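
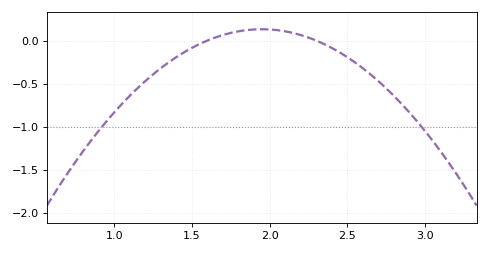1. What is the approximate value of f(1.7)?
0.05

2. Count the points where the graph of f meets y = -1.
2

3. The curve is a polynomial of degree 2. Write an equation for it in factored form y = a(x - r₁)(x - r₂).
y = -1.07(x - 1.6)(x - 2.3)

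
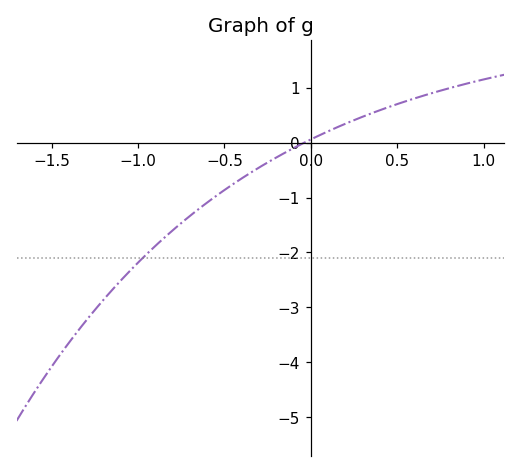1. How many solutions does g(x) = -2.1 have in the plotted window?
1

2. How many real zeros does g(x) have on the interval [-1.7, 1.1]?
1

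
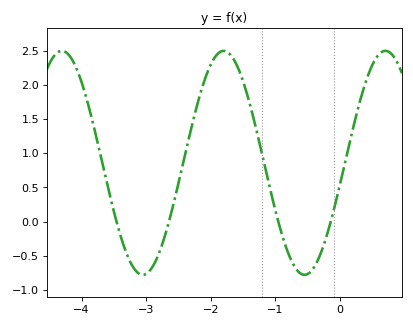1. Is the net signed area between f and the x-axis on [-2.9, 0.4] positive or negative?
positive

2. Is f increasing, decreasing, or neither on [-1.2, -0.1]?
neither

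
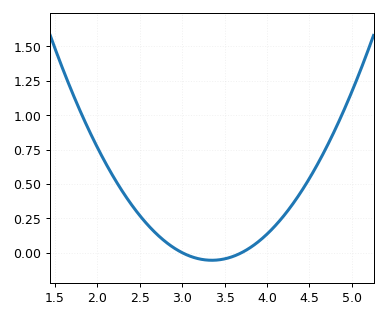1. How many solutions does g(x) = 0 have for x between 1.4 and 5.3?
2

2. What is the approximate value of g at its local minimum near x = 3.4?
-0.055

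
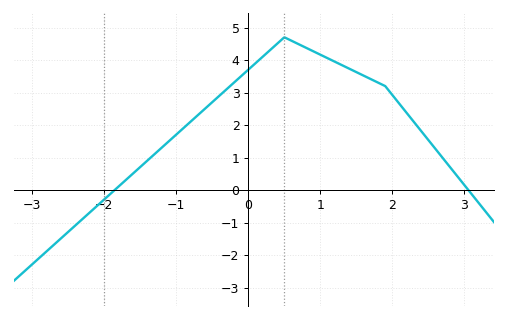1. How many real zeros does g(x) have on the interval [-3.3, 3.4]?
2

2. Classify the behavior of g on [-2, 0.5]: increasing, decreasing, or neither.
increasing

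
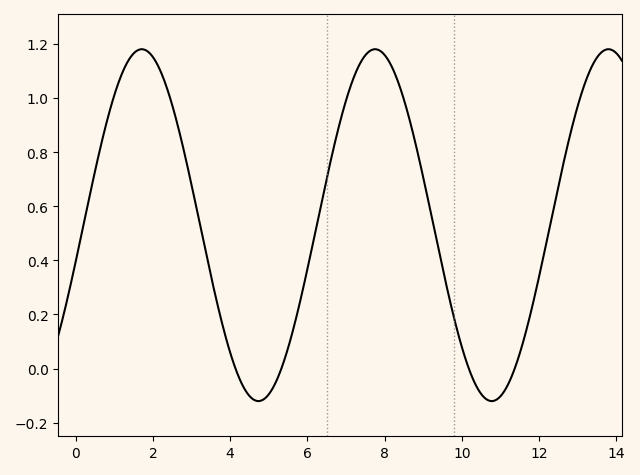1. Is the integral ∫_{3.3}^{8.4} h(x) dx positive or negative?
positive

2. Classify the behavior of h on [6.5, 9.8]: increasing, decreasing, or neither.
neither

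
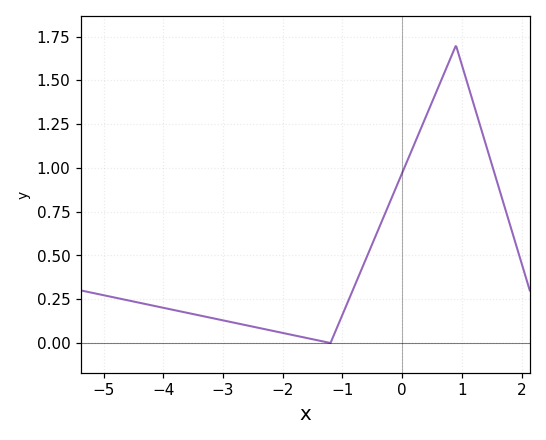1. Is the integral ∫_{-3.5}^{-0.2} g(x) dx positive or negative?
positive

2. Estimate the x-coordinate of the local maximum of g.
1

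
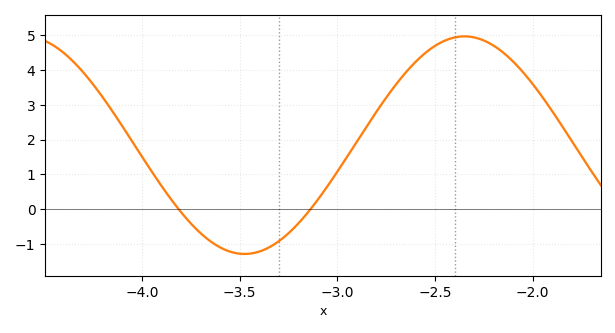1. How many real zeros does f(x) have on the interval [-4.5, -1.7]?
2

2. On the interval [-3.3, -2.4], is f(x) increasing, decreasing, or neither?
increasing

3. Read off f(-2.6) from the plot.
4.23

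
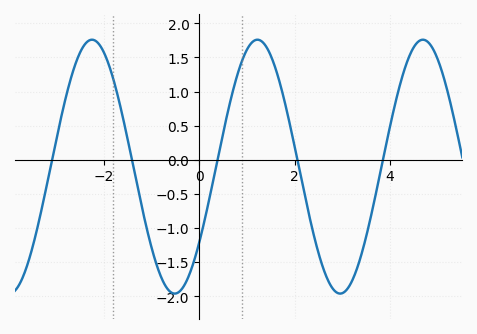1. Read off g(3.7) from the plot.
-0.52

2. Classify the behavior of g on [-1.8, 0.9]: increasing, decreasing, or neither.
neither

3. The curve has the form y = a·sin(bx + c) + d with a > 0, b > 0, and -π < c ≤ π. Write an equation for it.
y = 1.86sin(1.81x - 0.642) - 0.1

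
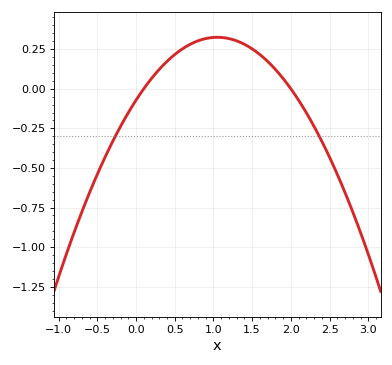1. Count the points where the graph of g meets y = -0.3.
2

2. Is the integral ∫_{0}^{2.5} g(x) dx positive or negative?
positive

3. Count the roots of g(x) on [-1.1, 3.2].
2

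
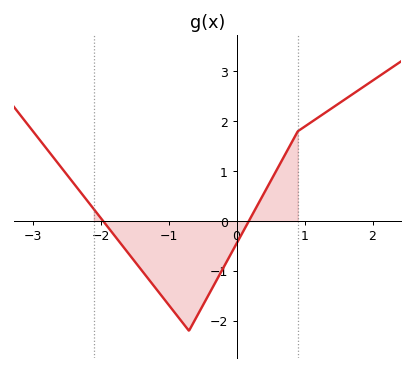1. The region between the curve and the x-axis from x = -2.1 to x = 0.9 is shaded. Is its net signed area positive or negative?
negative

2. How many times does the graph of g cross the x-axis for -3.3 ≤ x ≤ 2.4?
2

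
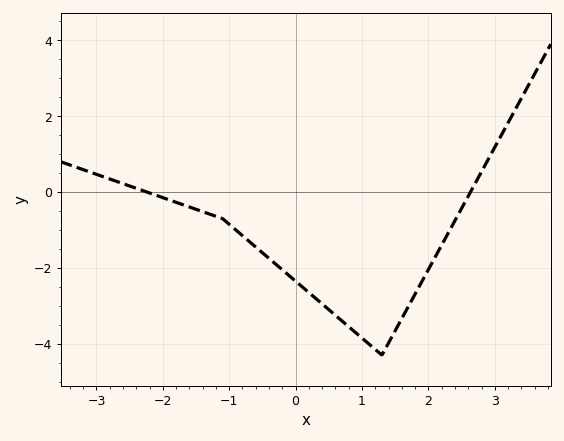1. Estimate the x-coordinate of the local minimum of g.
1.3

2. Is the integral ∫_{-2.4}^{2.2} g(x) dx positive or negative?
negative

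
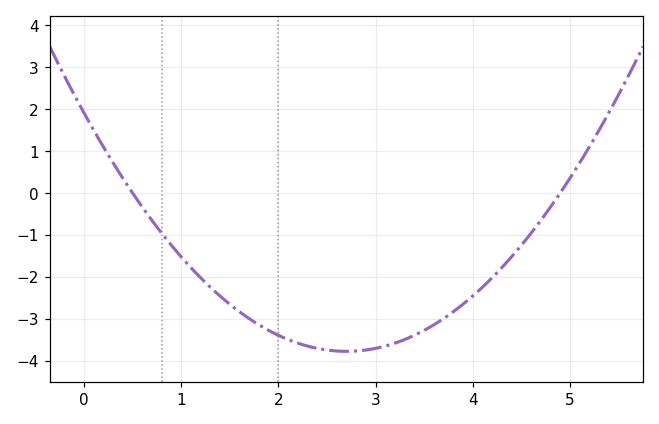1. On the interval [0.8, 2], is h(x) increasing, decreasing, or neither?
decreasing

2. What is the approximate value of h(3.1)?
-3.7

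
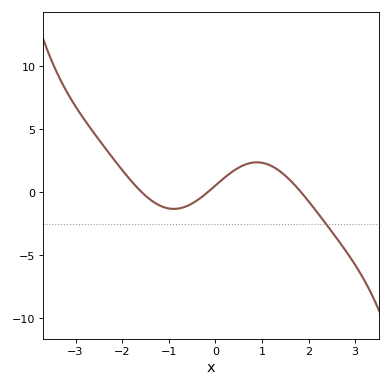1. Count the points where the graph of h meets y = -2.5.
1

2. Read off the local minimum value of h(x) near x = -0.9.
-1.5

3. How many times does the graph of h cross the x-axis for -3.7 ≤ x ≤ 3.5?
3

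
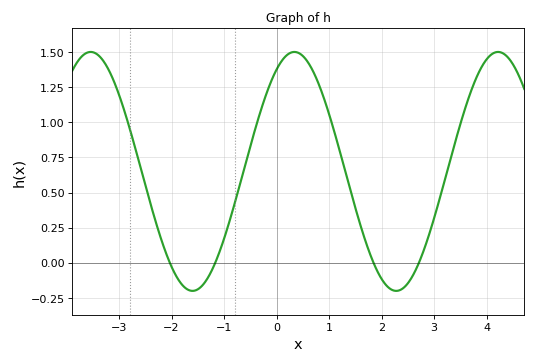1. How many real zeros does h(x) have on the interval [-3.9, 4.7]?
4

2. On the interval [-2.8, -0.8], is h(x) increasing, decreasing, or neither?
neither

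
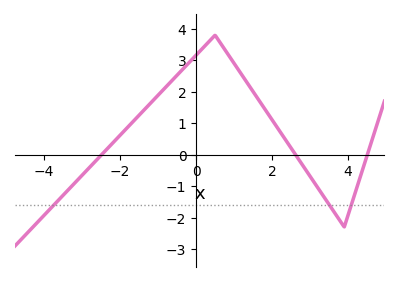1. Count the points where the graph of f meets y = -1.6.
3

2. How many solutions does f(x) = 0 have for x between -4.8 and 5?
3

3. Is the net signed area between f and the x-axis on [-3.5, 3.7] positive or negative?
positive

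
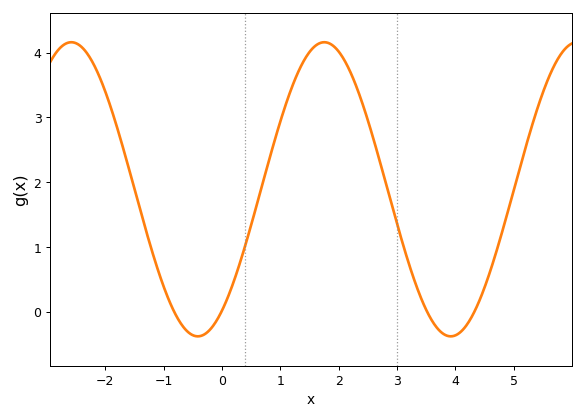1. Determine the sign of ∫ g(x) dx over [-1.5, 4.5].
positive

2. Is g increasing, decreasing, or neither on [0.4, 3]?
neither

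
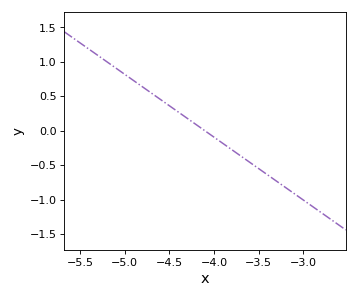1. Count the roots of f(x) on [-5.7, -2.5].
1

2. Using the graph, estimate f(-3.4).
-0.65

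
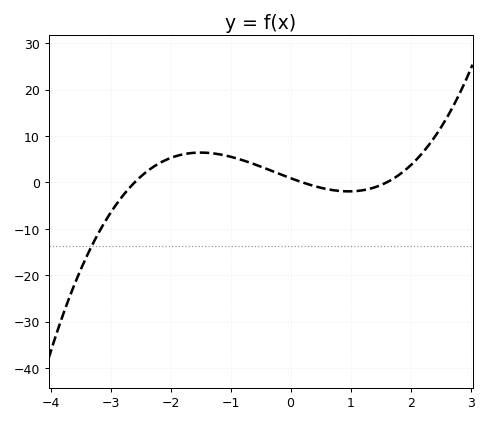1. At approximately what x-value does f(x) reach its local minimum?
0.97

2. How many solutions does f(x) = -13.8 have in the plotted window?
1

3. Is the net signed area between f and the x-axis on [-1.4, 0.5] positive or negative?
positive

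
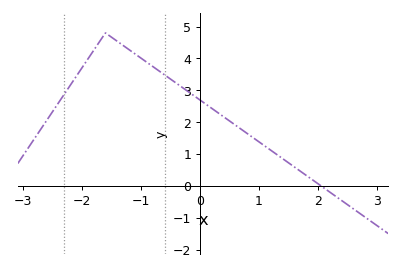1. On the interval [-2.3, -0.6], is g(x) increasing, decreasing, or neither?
neither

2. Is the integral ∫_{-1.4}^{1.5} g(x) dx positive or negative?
positive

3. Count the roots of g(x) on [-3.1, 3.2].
1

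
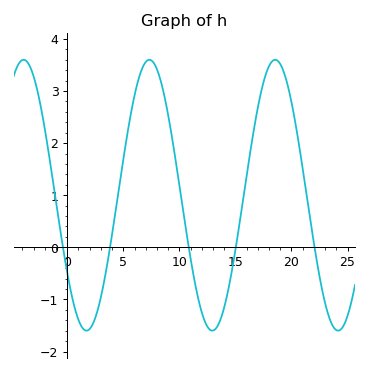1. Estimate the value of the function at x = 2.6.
-1.29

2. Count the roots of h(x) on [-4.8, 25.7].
5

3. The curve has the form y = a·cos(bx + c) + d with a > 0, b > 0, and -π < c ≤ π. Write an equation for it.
y = 2.6cos(0.56x + 2.18) + 1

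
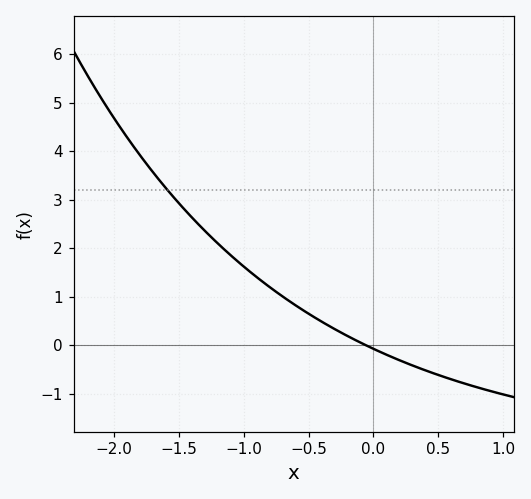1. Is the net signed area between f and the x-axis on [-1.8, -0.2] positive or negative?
positive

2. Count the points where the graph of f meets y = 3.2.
1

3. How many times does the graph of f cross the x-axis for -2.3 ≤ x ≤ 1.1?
1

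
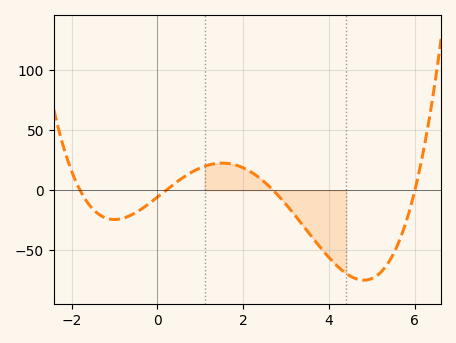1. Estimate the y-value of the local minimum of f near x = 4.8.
-75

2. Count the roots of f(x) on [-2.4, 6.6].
4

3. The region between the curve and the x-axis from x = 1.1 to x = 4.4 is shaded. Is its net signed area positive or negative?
negative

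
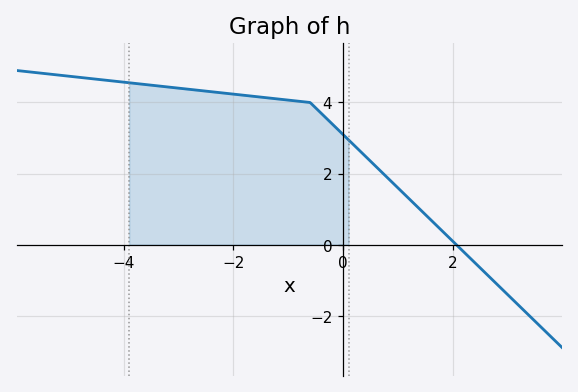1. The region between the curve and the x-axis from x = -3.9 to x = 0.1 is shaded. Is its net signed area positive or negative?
positive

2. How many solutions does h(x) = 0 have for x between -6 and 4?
1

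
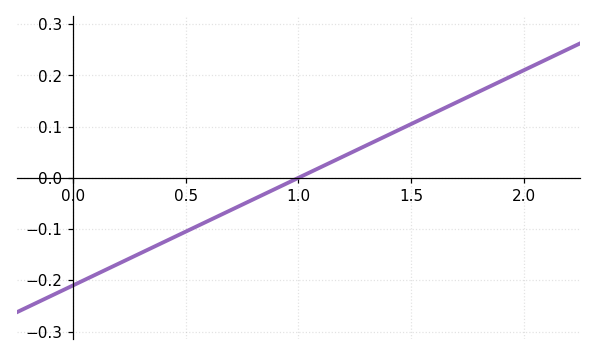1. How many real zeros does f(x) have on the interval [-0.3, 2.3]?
1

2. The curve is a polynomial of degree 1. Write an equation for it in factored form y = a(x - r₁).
y = 0.21(x - 1)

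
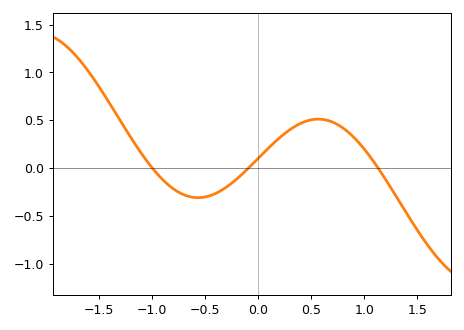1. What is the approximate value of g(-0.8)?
-0.2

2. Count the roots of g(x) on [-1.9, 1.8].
3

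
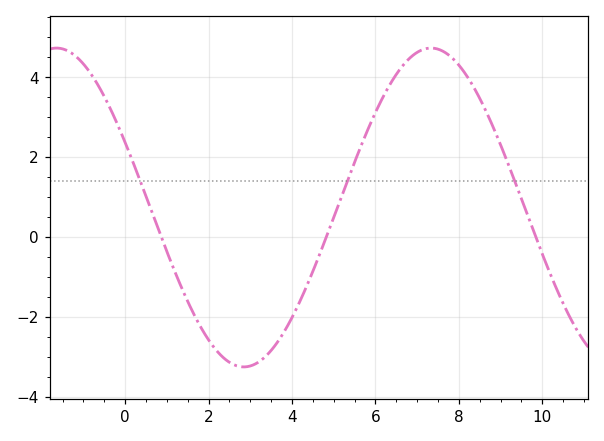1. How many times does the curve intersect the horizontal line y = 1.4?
3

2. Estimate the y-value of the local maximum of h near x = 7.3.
4.73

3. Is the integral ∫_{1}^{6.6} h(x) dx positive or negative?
negative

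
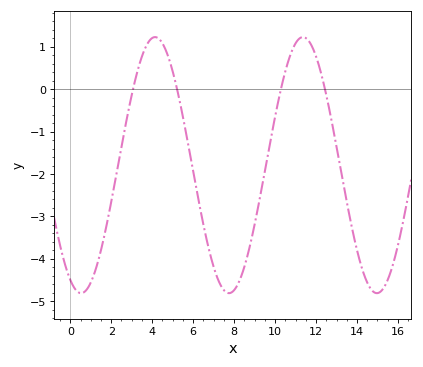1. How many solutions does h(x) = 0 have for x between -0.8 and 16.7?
4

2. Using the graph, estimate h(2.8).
-0.6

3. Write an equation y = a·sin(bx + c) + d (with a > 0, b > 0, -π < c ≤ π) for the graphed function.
y = 3.02sin(0.87x - 2) - 1.79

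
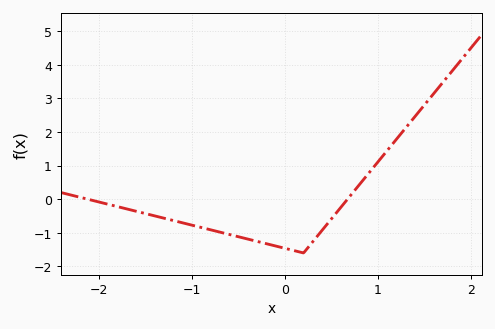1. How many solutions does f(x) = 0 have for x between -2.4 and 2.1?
2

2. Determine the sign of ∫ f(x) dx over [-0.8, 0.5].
negative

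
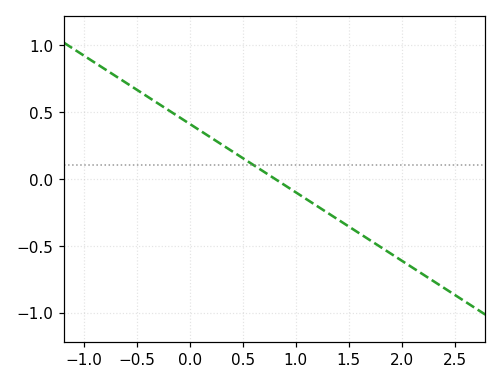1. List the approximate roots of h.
0.8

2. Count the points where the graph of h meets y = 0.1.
1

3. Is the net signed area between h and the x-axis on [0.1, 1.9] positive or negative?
negative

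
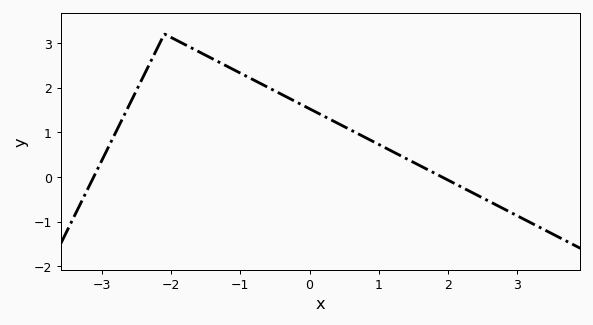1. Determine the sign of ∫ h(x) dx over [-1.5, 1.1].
positive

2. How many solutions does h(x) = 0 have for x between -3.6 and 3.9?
2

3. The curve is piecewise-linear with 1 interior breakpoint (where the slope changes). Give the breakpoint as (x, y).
(-2.1, 3.2)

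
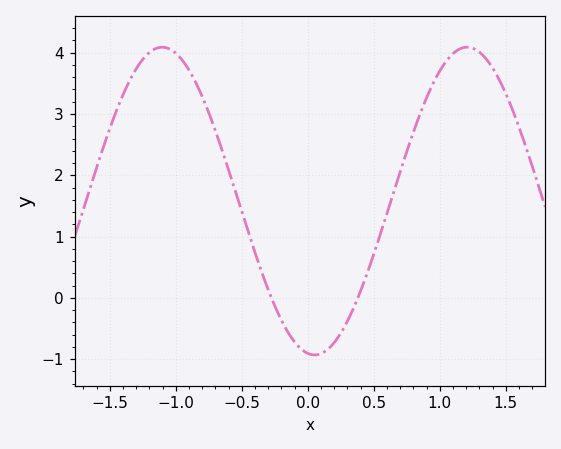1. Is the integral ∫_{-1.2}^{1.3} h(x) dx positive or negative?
positive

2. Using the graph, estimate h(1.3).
4.01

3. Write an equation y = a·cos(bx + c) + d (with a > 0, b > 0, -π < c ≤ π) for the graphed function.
y = 2.51cos(2.72x + 3) + 1.58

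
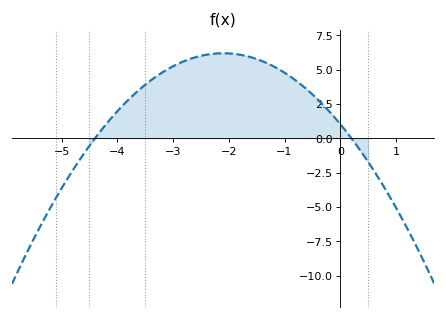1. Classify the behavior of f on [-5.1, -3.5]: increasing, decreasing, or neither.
increasing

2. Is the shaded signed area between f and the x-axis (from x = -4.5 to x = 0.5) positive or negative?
positive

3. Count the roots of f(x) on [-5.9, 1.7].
2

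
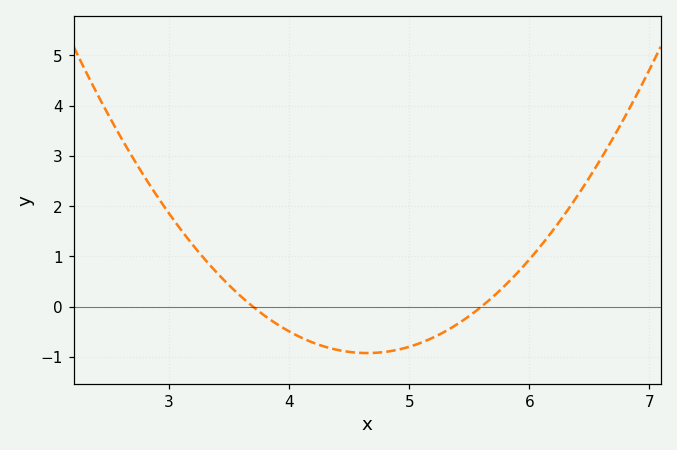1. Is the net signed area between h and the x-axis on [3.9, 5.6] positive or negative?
negative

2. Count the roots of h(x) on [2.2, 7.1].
2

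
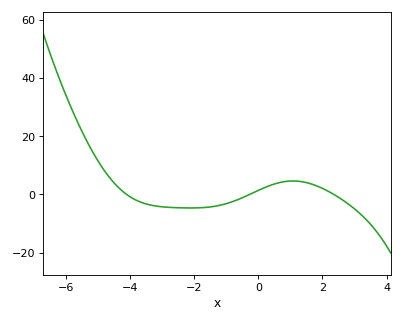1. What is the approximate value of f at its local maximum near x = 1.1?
4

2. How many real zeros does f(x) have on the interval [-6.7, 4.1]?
3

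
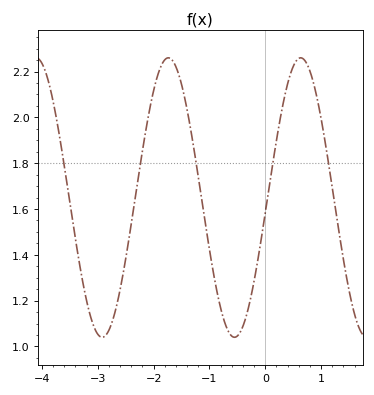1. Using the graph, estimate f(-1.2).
1.74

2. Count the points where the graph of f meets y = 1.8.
5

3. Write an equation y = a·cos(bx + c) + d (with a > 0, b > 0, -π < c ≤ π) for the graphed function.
y = 0.61cos(2.6x - 1.7) + 1.65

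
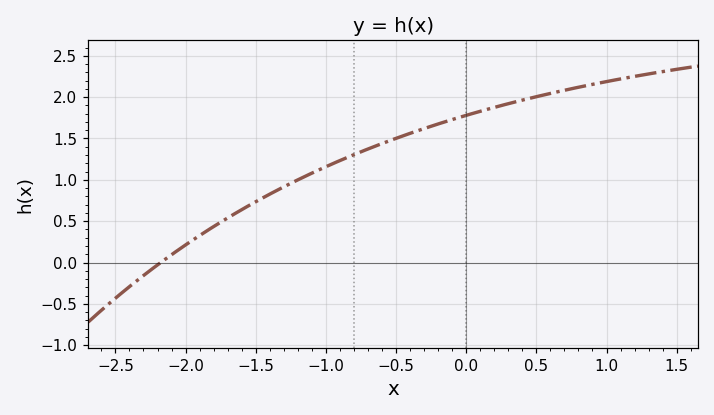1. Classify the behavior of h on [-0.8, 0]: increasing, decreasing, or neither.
increasing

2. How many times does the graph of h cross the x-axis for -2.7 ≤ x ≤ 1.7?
1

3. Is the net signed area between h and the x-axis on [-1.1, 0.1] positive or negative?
positive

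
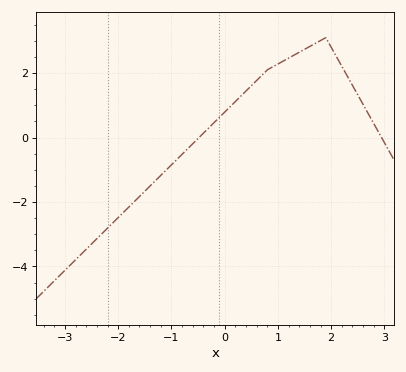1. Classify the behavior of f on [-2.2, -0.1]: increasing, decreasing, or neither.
increasing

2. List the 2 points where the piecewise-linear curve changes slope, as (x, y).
(0.8, 2.1); (1.9, 3.1)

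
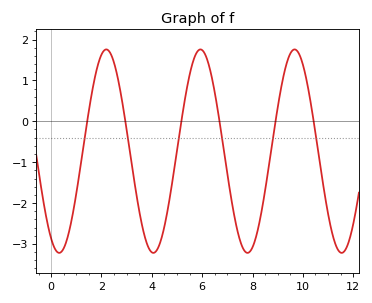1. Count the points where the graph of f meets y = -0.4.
6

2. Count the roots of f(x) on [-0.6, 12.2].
6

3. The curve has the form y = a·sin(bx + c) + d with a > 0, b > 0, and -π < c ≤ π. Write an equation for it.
y = 2.49sin(1.7x - 2.1) - 0.73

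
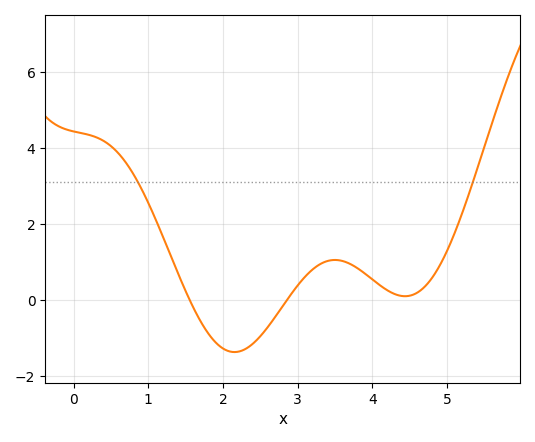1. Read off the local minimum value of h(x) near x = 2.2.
-1.4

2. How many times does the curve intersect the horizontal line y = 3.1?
2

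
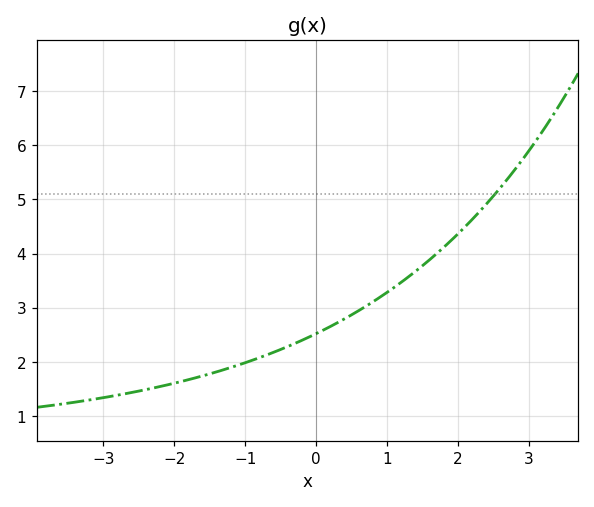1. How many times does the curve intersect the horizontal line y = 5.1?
1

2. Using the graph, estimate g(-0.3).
2.34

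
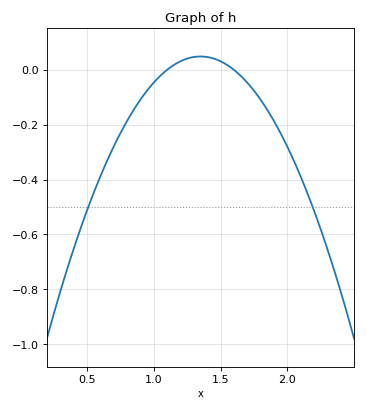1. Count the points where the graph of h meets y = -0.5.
2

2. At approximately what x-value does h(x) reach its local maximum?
1.35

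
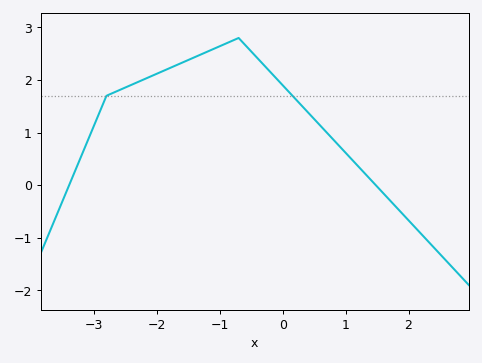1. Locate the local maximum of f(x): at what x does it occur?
-0.702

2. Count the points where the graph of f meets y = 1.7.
2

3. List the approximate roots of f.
-3.39, 1.48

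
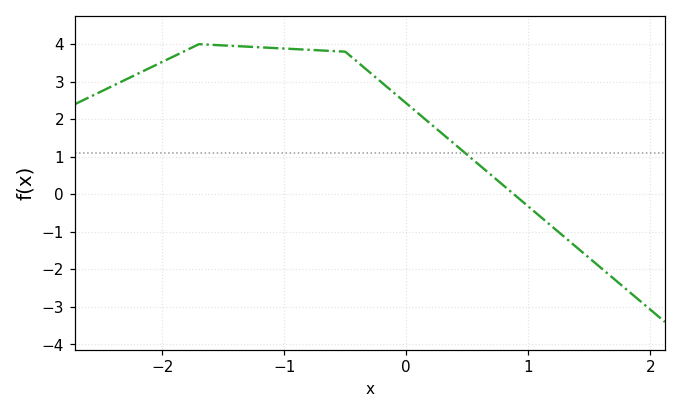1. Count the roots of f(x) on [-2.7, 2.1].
1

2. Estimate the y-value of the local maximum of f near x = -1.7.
4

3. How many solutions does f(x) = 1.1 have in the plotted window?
1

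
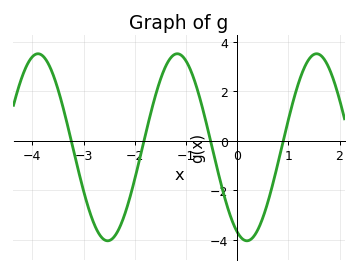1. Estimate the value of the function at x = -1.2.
3.6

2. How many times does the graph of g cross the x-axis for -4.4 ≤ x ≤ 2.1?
4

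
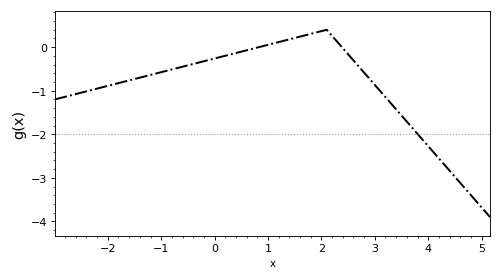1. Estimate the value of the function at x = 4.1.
-2.41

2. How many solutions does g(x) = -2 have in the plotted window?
1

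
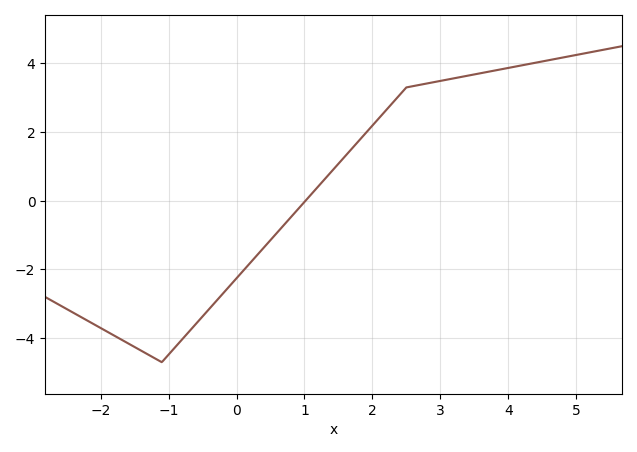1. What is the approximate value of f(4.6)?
4.09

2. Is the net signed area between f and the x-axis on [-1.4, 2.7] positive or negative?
negative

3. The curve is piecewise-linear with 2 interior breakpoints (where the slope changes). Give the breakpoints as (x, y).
(-1.1, -4.7); (2.5, 3.3)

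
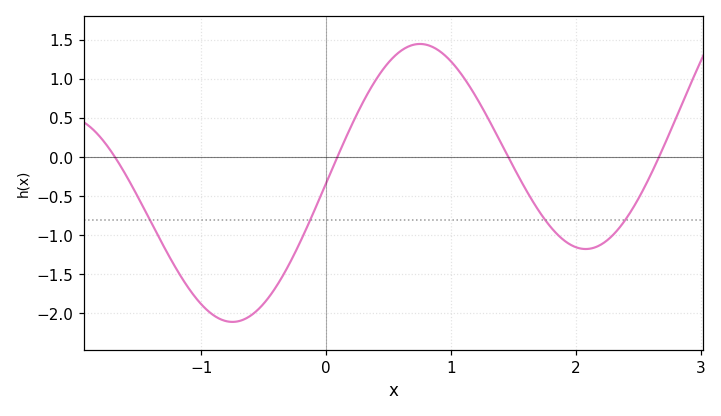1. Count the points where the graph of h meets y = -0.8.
4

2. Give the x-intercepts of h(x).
-1.7, 0.1, 1.5, 2.7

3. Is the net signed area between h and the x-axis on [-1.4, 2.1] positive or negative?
negative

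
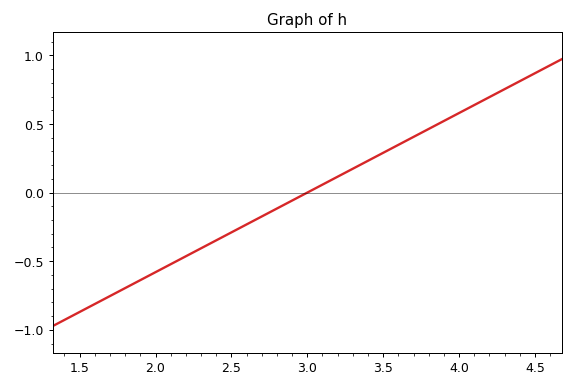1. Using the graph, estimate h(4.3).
0.75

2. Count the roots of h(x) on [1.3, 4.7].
1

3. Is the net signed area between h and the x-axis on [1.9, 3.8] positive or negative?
negative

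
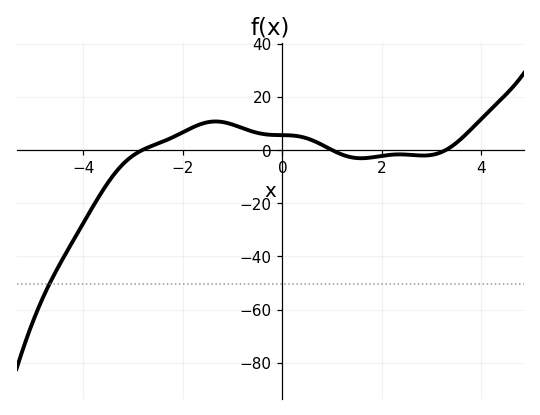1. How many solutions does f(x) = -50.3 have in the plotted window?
1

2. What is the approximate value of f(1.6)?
-2.98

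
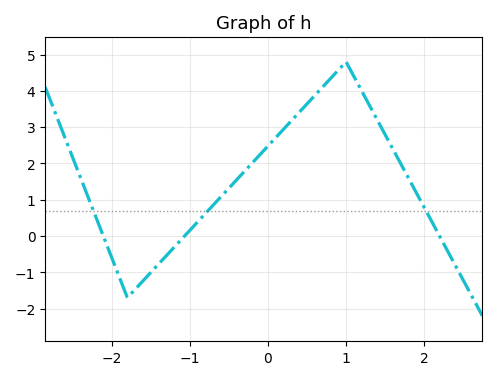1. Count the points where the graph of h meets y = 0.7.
3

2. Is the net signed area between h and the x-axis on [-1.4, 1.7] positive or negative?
positive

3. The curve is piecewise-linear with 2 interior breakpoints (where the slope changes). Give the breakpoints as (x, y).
(-1.8, -1.7); (1, 4.8)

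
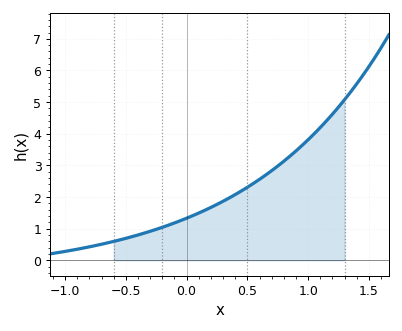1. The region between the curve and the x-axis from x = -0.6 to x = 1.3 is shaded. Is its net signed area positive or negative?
positive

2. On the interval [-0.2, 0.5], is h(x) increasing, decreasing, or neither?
increasing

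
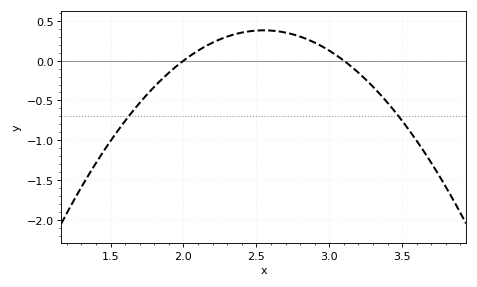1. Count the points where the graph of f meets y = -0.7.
2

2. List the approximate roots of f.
2, 3.1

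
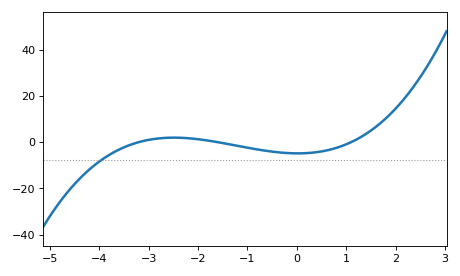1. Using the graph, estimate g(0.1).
-4.82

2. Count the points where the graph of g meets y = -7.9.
1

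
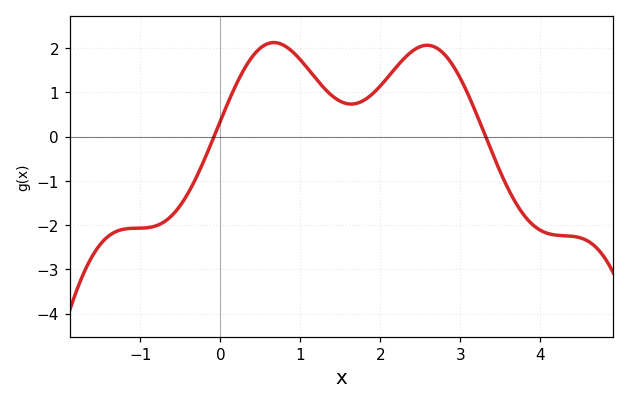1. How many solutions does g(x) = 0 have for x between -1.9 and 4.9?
2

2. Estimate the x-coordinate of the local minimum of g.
1.63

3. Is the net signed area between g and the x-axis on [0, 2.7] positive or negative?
positive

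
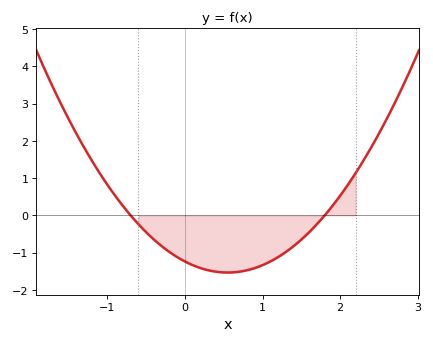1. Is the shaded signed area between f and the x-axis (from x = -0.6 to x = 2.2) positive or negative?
negative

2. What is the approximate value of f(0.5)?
-1.53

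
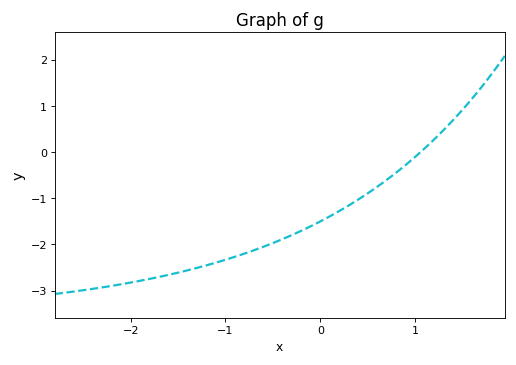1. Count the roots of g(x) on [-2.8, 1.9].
1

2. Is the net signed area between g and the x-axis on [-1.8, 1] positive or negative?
negative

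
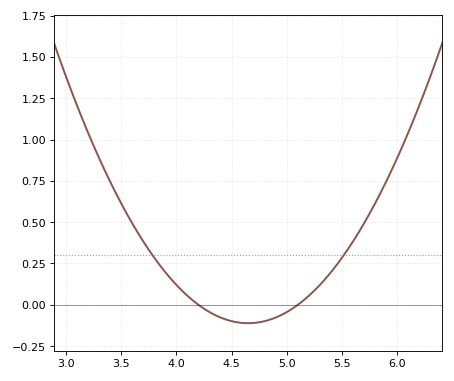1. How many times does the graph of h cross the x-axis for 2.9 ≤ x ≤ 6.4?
2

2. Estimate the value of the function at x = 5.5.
0.286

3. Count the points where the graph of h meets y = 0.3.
2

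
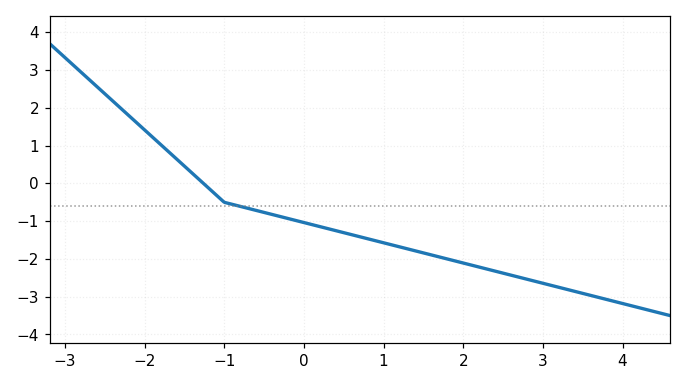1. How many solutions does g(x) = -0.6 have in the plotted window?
1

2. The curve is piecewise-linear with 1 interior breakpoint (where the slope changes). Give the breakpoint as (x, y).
(-1, -0.5)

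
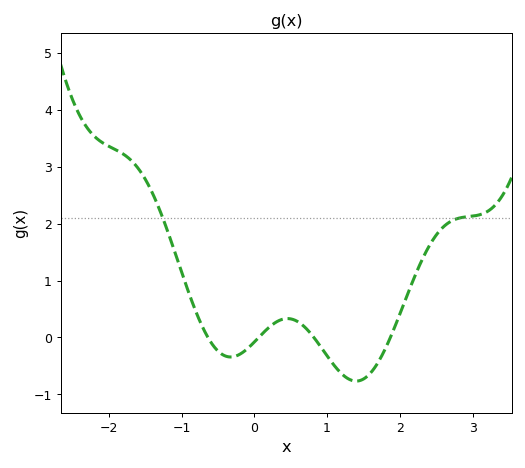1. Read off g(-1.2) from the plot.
1.9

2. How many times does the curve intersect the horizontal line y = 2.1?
2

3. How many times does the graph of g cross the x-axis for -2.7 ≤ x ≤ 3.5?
4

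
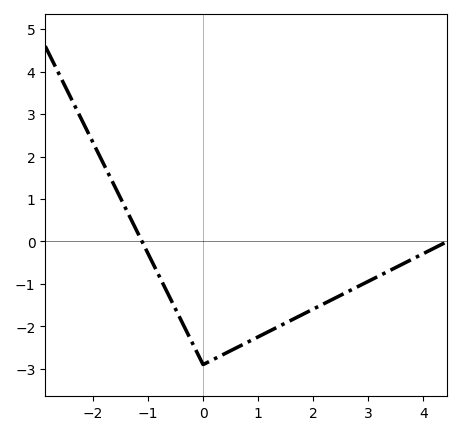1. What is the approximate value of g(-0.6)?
-1.33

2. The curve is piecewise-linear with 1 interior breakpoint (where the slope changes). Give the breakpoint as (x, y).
(0, -2.9)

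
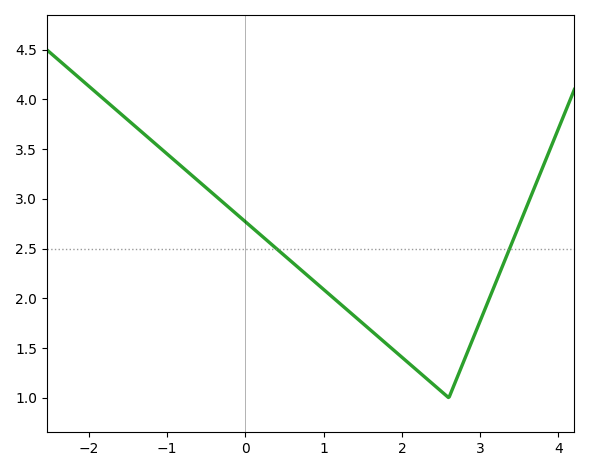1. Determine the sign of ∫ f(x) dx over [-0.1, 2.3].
positive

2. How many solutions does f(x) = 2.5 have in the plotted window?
2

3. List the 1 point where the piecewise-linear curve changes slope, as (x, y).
(2.6, 1)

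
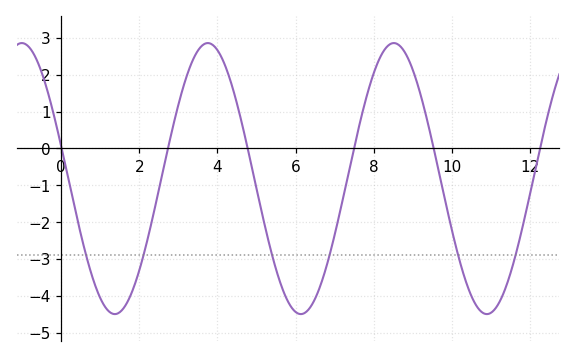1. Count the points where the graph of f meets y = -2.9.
6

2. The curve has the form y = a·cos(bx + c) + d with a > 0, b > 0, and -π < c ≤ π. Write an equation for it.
y = 3.68cos(1.32x + 1.33) - 0.82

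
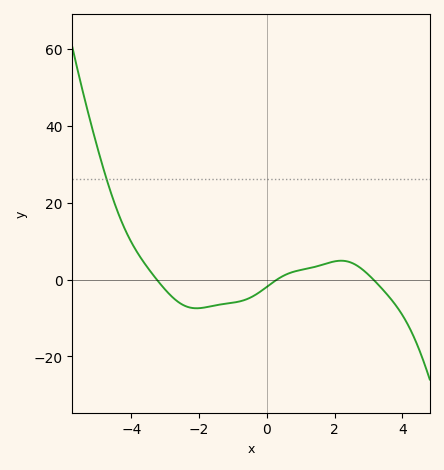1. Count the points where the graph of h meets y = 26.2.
1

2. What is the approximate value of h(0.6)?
2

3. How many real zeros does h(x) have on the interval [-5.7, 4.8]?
3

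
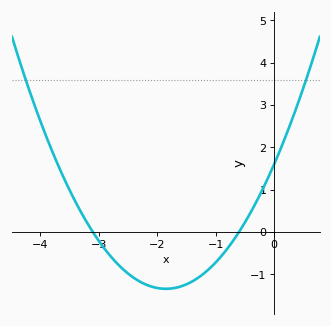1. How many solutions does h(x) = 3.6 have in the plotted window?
2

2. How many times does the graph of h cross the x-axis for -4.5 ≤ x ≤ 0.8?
2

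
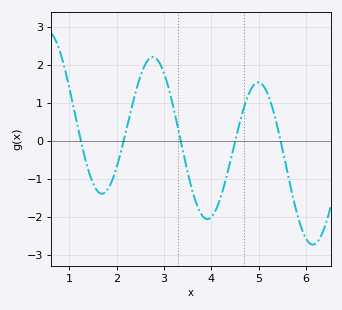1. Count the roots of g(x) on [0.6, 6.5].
5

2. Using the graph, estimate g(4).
-2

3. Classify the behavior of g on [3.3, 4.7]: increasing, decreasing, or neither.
neither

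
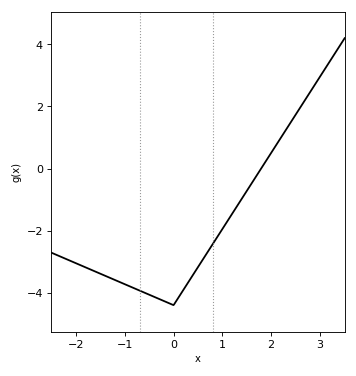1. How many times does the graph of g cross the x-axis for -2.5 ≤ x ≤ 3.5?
1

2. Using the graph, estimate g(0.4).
-3.42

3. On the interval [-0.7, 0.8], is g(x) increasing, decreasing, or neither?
neither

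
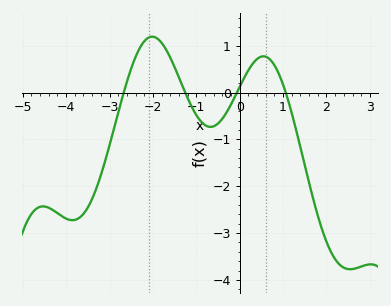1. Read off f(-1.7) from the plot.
0.922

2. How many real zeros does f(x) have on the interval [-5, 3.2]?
4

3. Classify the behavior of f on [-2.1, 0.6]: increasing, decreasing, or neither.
neither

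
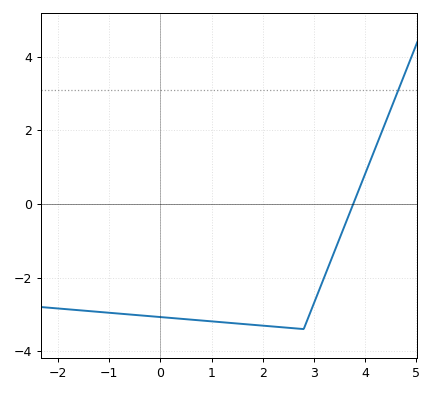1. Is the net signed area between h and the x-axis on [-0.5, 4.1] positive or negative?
negative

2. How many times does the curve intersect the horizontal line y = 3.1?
1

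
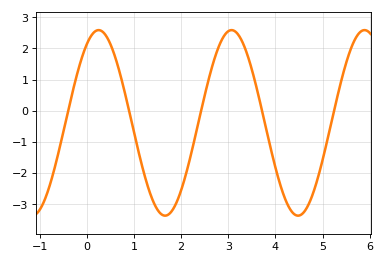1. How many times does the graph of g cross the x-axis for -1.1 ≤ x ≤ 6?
5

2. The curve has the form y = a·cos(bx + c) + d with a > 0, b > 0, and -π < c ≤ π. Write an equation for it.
y = 2.98cos(2.23x - 0.562) - 0.39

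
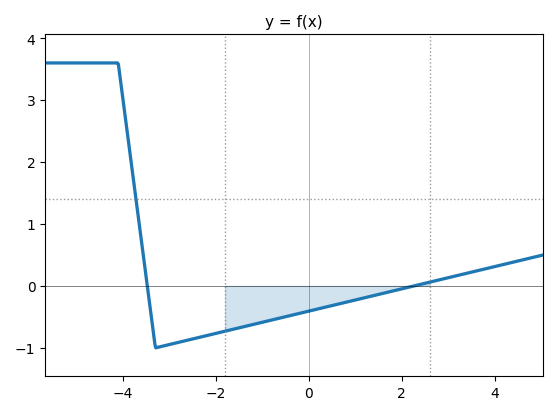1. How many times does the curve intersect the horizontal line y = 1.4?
1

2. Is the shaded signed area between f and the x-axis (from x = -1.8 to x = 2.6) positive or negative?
negative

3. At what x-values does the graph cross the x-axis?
-3.47, 2.26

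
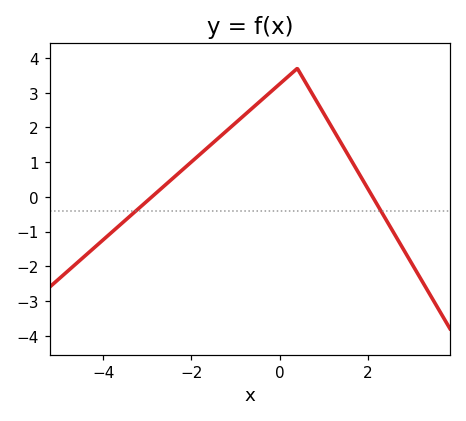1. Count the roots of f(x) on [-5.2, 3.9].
2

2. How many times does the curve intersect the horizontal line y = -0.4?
2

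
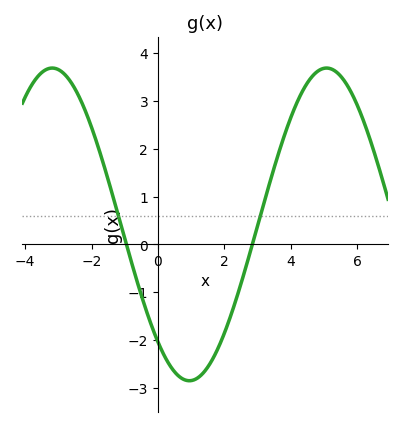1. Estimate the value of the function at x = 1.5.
-2.57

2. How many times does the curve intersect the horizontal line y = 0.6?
2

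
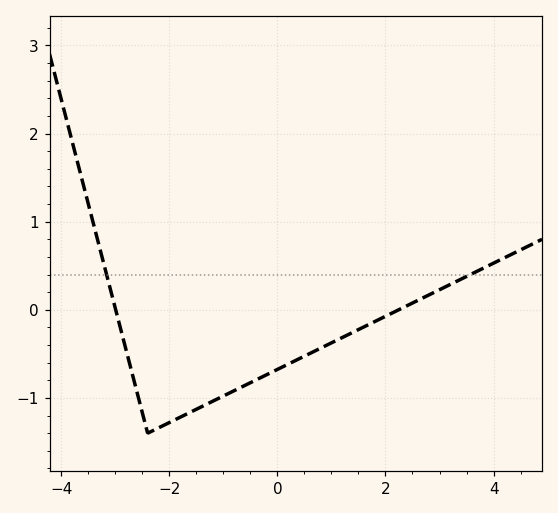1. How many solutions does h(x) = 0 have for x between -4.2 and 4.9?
2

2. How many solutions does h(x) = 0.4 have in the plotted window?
2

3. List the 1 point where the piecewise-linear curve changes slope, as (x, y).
(-2.4, -1.4)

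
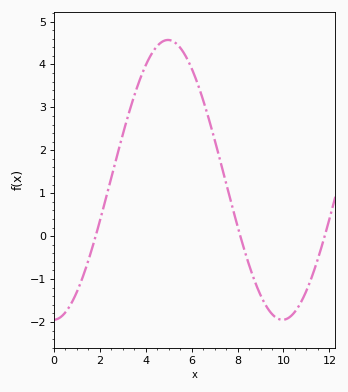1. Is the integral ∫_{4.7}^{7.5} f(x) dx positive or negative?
positive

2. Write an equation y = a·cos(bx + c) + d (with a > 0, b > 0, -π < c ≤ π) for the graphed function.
y = 3.26cos(0.63x - 3.1) + 1.31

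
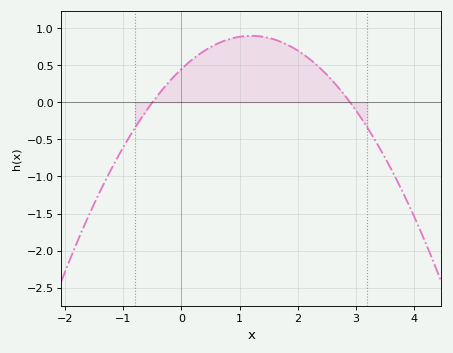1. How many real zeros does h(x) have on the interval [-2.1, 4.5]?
2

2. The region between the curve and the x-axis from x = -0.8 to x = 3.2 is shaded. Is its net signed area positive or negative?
positive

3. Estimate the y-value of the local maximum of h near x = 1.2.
0.896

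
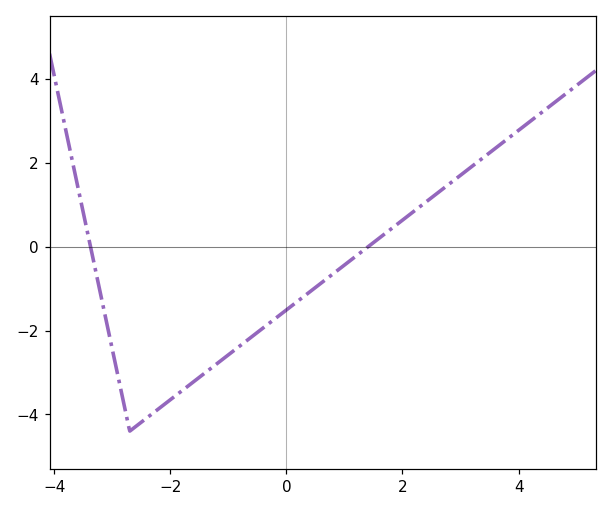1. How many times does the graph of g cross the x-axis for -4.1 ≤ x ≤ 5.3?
2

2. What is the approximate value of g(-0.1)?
-1.6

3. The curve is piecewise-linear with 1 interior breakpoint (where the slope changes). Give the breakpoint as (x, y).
(-2.7, -4.4)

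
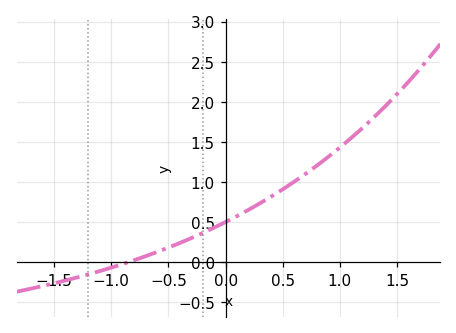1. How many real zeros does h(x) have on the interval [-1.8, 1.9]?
1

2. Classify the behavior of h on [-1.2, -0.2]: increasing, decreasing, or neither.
increasing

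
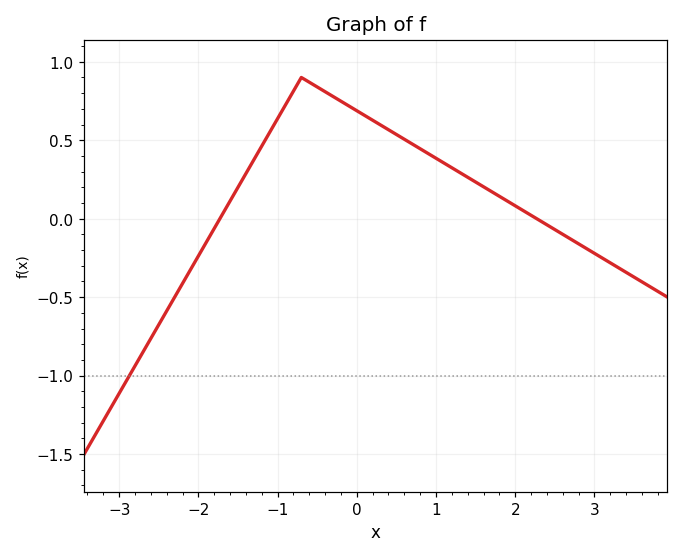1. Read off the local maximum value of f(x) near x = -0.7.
0.9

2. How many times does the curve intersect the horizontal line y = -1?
1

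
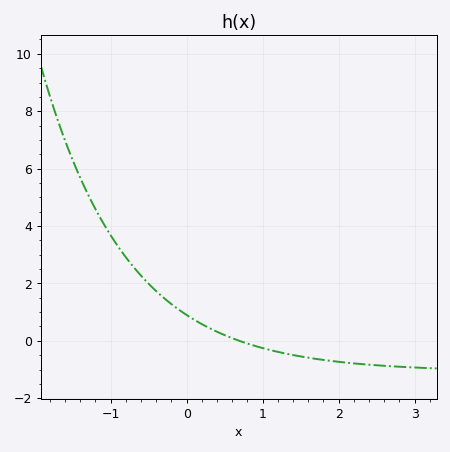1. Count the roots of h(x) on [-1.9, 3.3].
1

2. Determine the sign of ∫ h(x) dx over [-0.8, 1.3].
positive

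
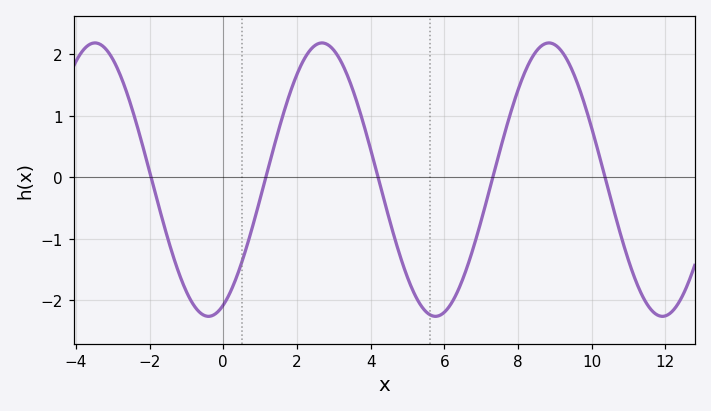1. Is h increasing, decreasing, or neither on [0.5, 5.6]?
neither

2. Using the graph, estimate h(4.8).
-1.3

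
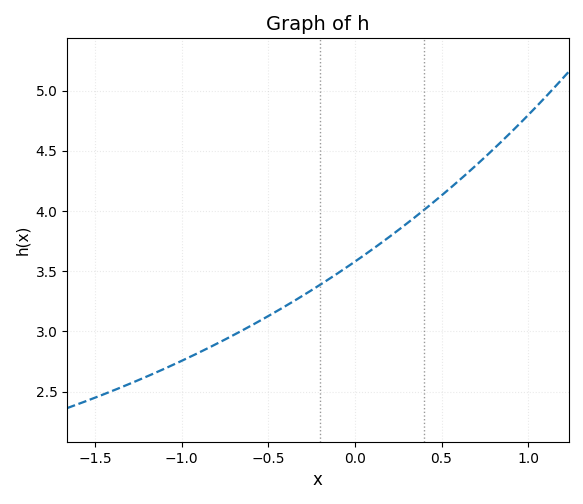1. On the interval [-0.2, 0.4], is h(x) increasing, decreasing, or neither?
increasing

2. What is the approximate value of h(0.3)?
3.9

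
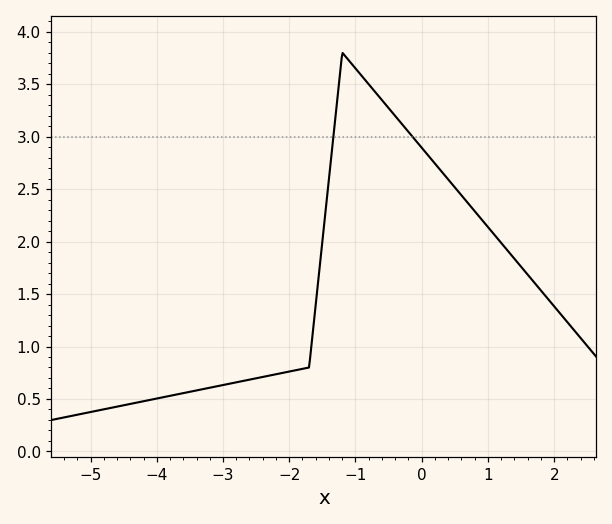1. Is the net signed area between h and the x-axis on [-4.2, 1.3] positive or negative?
positive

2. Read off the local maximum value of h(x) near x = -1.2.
3.8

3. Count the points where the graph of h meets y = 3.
2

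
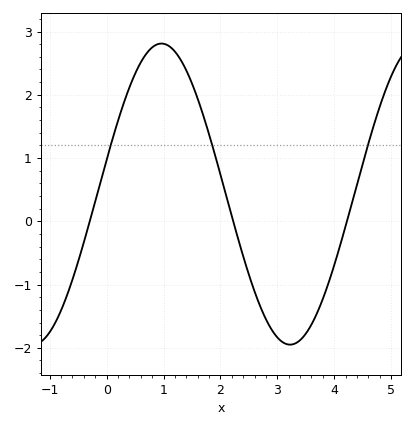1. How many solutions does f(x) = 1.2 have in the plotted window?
3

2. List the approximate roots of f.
-0.3, 2.2, 4.2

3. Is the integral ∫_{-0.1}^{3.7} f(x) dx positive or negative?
positive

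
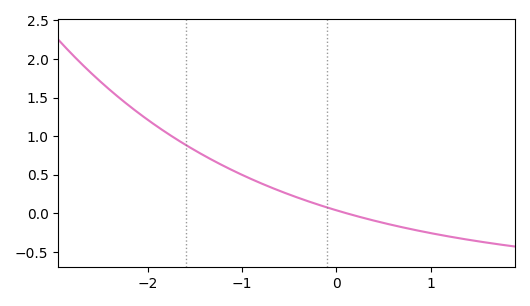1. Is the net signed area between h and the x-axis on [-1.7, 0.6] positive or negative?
positive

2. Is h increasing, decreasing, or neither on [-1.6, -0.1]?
decreasing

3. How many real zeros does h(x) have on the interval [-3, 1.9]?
1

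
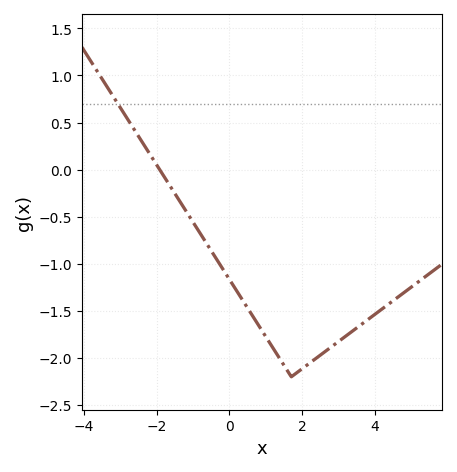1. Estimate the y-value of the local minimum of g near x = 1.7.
-2.2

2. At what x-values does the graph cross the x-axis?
-1.92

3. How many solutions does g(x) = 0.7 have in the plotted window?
1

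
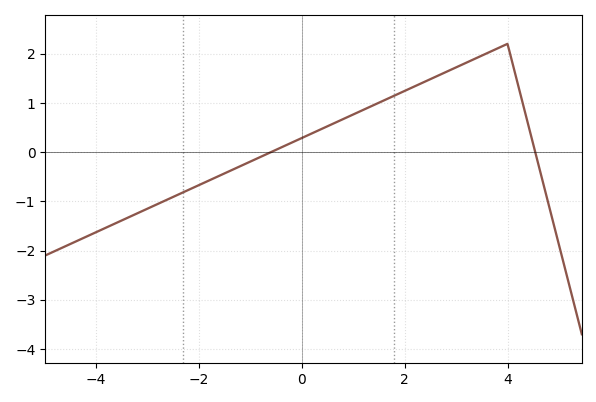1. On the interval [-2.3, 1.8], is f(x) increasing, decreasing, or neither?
increasing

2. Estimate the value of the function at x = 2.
1.24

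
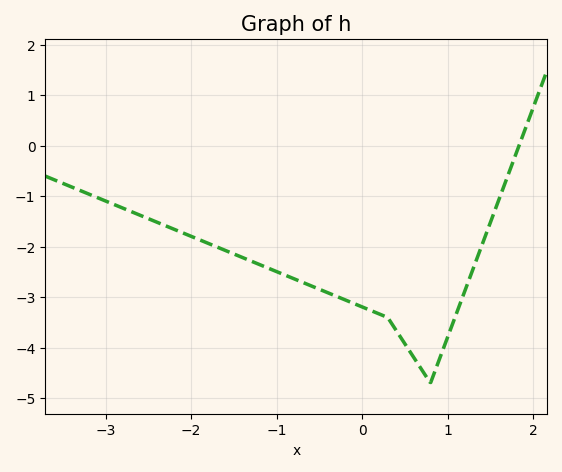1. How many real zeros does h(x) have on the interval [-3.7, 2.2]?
1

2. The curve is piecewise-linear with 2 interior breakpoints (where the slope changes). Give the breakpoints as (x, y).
(0.3, -3.4); (0.8, -4.7)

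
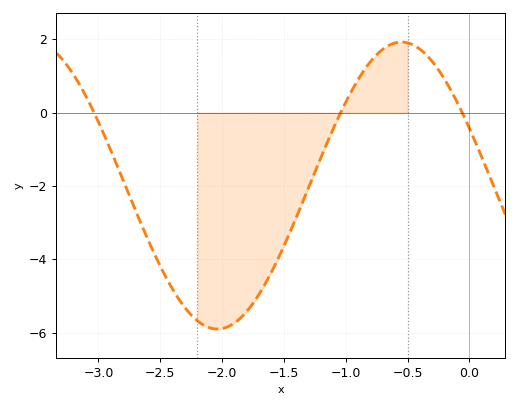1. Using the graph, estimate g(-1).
0.284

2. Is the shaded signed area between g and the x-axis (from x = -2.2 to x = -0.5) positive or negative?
negative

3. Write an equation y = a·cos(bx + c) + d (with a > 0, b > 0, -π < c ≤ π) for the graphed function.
y = 3.91cos(2.11x + 1.16) - 1.99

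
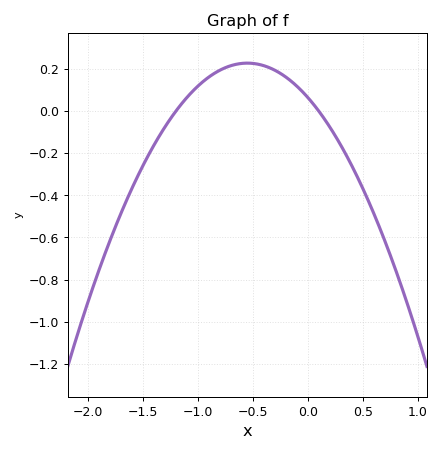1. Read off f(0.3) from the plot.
-0.162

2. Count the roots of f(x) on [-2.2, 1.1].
2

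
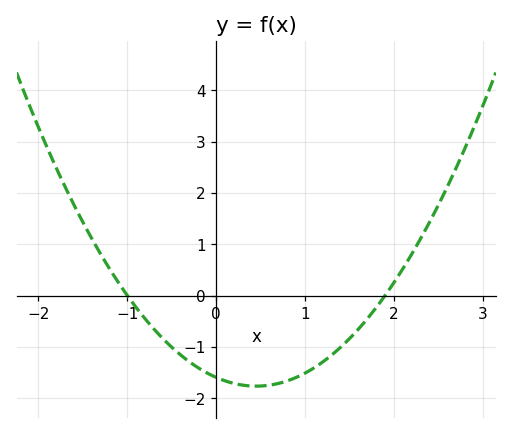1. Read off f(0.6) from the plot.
-1.75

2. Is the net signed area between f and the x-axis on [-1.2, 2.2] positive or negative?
negative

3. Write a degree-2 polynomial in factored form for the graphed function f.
y = 0.84(x + 1)(x - 1.9)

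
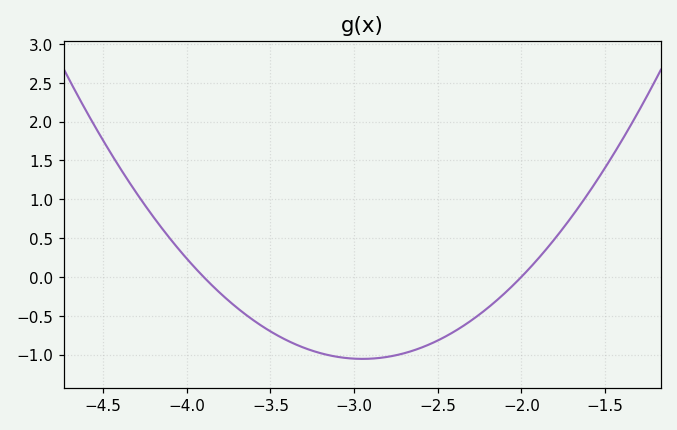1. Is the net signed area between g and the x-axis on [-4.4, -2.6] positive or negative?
negative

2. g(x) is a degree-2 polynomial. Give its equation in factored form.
y = 1.17(x + 3.9)(x + 2)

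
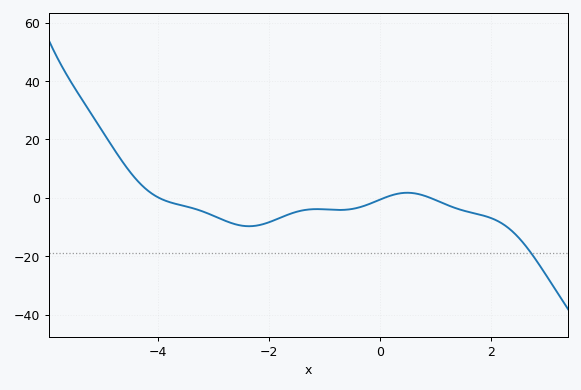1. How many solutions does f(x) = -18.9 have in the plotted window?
1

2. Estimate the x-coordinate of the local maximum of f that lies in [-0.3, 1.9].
0.4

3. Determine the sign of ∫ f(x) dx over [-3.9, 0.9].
negative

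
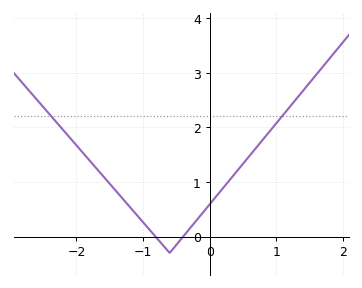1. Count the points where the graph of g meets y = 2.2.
2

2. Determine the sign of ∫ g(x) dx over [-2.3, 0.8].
positive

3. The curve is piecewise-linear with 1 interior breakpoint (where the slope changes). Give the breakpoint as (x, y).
(-0.6, -0.3)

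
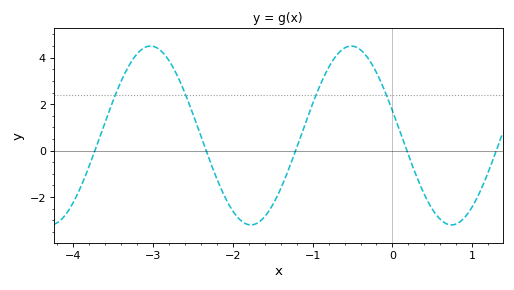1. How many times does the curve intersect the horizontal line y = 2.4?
4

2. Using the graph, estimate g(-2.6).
2.4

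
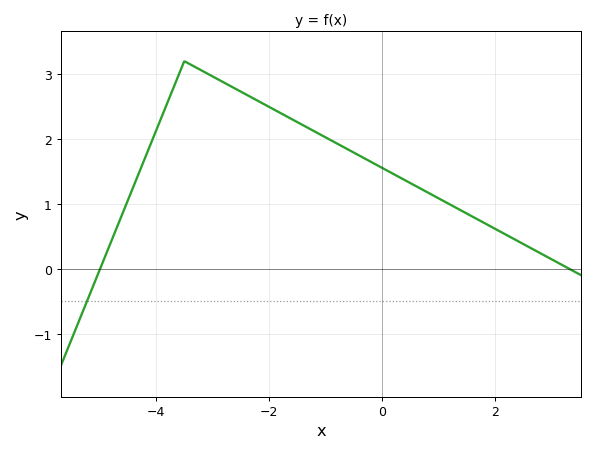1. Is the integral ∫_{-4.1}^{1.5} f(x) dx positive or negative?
positive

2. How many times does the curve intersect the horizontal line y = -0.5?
1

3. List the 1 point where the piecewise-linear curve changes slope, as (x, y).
(-3.5, 3.2)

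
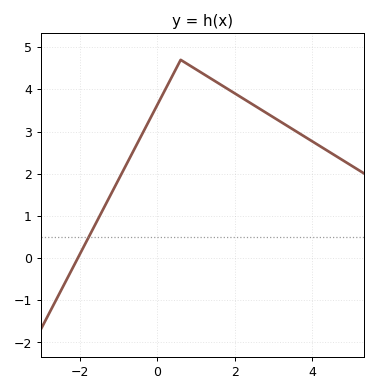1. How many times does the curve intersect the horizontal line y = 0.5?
1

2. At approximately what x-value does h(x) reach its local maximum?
0.6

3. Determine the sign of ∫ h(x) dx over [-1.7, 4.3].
positive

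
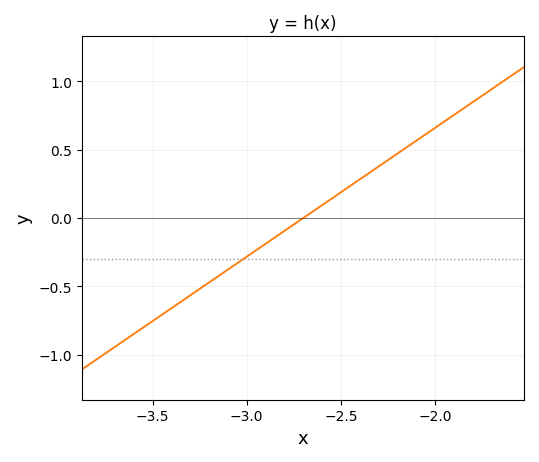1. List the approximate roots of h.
-2.7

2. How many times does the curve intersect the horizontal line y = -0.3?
1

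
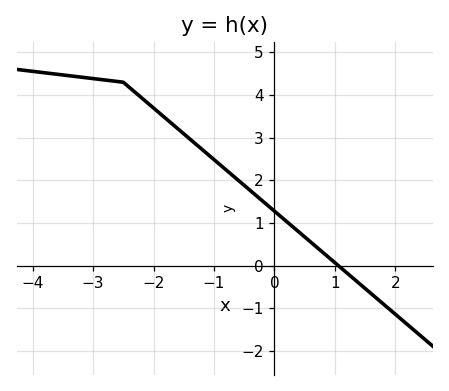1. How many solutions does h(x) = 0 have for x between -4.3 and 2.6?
1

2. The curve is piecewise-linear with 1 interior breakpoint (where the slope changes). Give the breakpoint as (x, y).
(-2.5, 4.3)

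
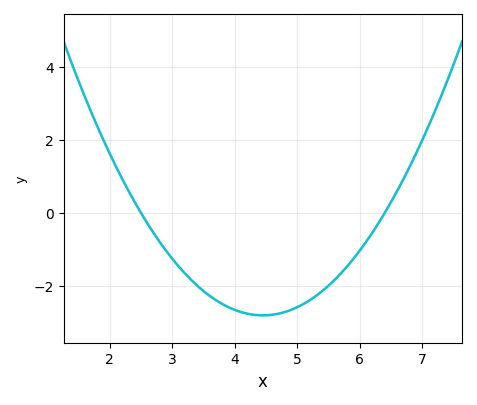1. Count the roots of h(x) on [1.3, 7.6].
2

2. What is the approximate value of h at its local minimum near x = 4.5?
-2.81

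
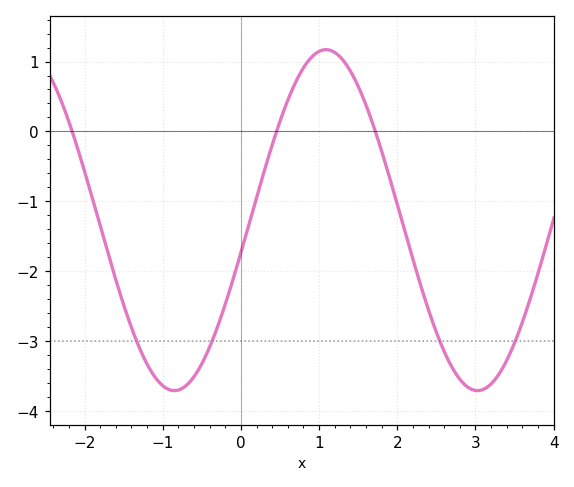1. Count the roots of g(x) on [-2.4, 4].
3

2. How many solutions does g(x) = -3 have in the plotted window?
4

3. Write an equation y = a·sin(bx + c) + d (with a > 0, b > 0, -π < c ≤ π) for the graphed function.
y = 2.44sin(1.62x - 0.192) - 1.27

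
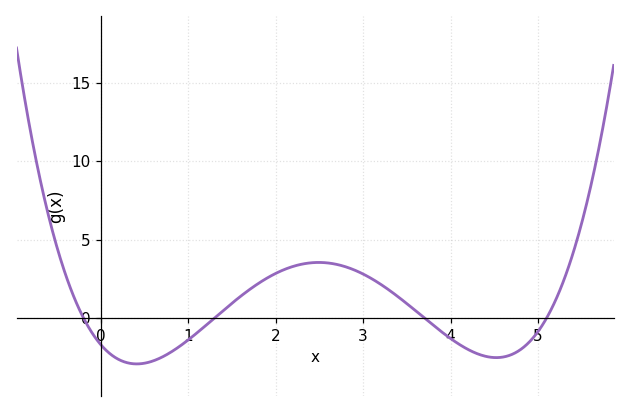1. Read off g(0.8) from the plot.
-2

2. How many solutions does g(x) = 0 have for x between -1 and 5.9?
4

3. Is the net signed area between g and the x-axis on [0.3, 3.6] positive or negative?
positive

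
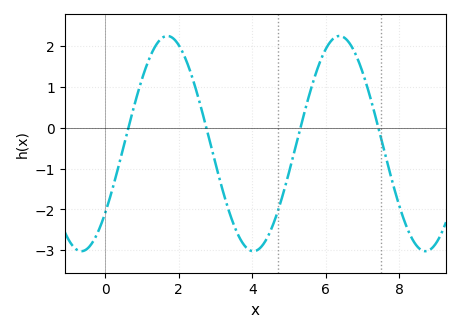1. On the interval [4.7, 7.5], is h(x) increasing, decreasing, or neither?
neither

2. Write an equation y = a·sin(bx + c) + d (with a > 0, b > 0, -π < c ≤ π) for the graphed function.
y = 2.63sin(1.34x - 0.69) - 0.39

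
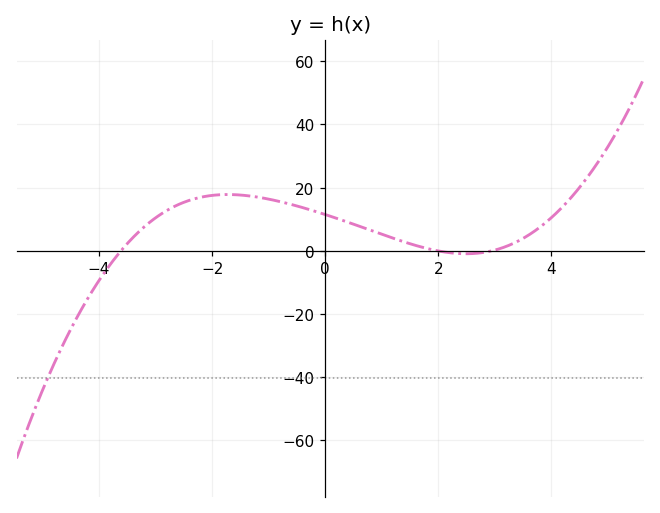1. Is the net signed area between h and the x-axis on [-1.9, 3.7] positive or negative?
positive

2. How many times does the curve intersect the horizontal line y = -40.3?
1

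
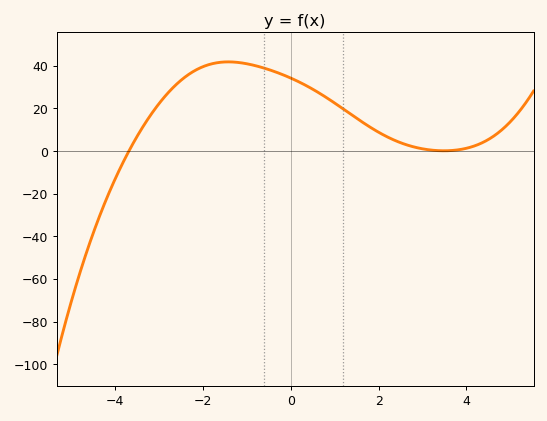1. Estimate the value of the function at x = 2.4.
4.7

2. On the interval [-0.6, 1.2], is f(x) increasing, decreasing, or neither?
decreasing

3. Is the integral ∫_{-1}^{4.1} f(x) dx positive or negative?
positive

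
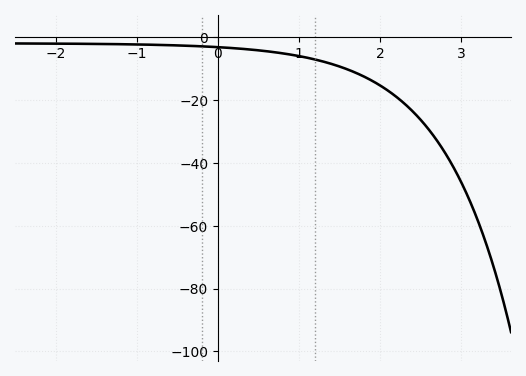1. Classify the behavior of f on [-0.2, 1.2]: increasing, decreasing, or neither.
decreasing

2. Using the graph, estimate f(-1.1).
-2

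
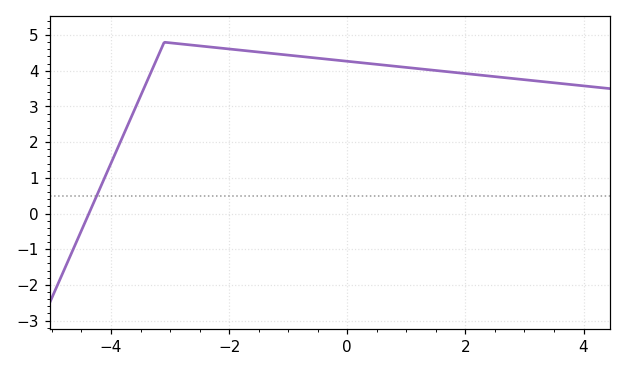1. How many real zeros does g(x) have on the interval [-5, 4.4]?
1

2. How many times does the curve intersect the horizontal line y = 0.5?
1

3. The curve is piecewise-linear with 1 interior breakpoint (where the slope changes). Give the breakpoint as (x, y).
(-3.1, 4.8)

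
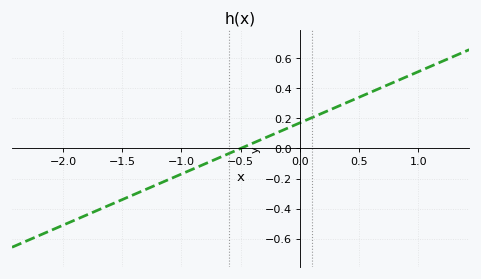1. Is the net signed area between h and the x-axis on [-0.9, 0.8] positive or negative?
positive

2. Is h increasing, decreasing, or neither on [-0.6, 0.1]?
increasing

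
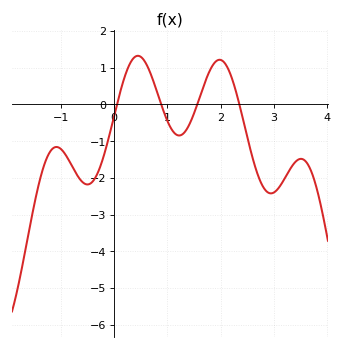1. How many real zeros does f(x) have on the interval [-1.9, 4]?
4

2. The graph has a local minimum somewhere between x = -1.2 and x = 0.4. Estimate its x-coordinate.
-0.501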